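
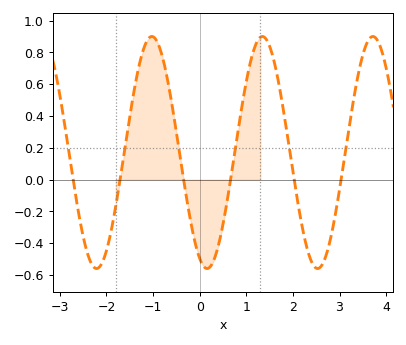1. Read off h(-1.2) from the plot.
0.824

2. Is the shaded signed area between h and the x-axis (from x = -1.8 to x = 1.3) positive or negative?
positive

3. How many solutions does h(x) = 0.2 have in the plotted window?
6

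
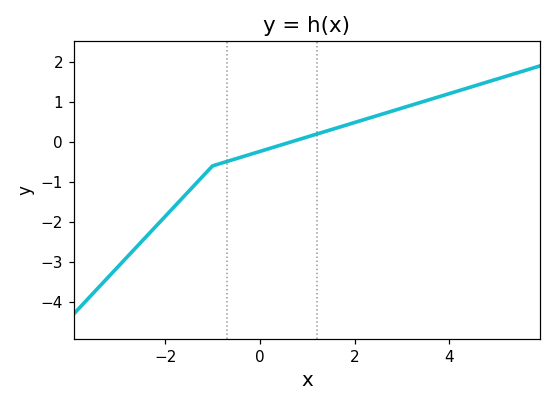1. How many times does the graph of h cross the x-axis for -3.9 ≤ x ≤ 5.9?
1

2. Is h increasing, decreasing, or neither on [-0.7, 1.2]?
increasing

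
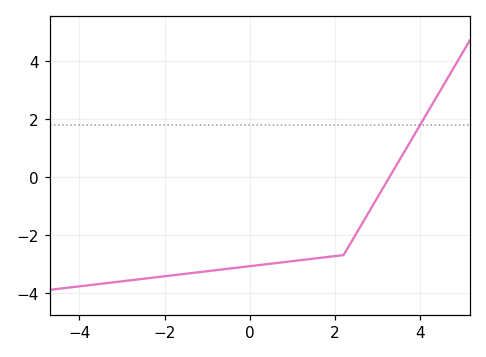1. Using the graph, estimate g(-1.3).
-3.4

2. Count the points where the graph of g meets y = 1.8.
1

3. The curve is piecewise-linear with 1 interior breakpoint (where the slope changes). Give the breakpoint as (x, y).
(2.2, -2.7)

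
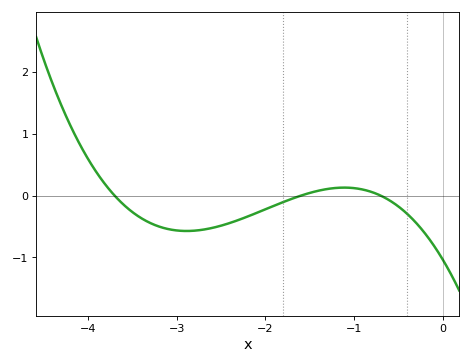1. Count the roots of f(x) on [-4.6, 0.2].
3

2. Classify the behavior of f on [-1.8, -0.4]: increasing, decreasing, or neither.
neither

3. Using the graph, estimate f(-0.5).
-0.176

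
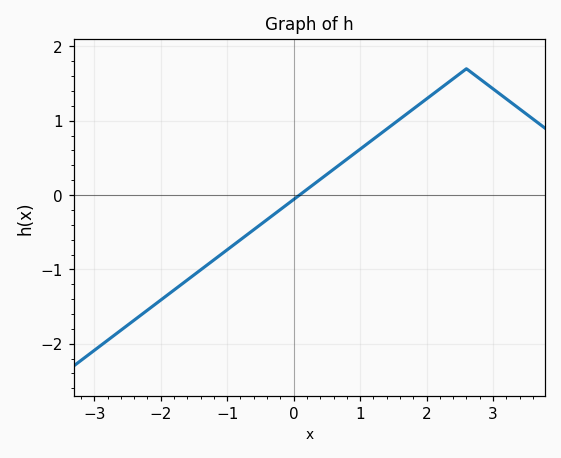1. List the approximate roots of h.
0.1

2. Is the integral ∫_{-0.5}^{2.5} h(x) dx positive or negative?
positive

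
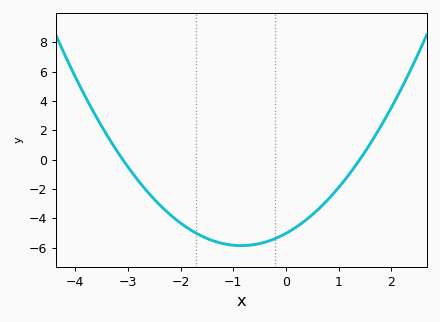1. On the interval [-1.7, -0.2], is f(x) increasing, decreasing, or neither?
neither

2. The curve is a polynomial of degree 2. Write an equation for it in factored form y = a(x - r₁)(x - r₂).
y = 1.16(x + 3.1)(x - 1.4)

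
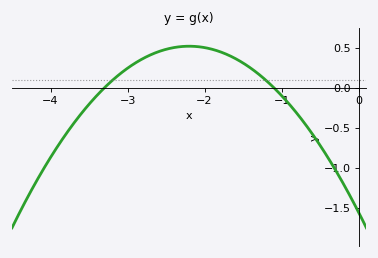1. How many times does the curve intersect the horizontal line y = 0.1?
2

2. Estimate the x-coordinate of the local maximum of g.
-2.2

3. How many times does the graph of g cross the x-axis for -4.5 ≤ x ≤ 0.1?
2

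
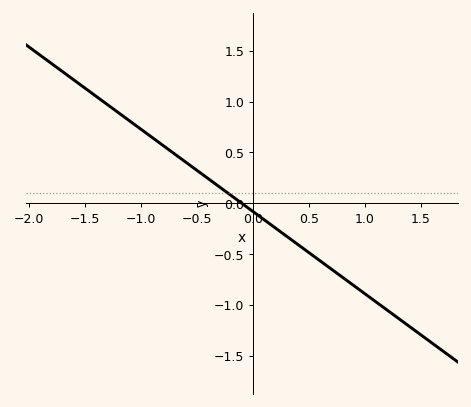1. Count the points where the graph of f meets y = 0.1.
1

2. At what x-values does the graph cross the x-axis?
-0.1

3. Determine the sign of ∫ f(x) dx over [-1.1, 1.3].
negative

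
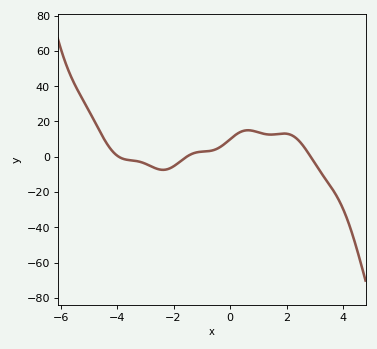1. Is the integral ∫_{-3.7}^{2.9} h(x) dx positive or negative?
positive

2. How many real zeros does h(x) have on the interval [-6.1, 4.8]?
3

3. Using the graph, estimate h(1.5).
12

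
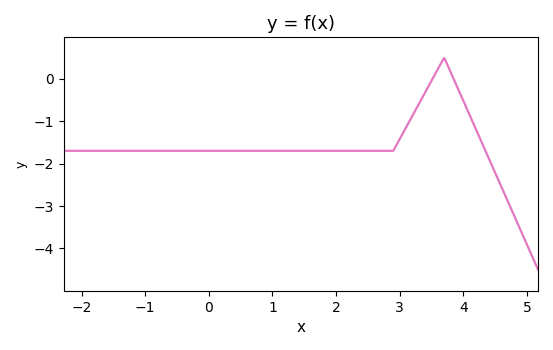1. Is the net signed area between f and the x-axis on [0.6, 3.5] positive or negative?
negative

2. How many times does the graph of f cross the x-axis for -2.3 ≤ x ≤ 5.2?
2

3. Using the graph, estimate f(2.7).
-1.7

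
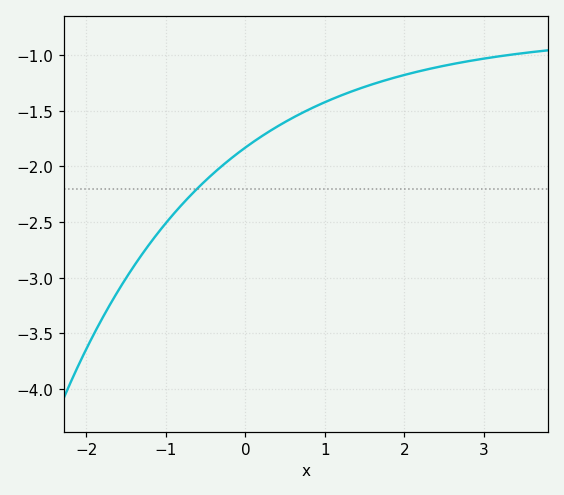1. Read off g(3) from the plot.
-1.03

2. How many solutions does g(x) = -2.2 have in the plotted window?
1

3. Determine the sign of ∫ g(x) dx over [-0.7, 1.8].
negative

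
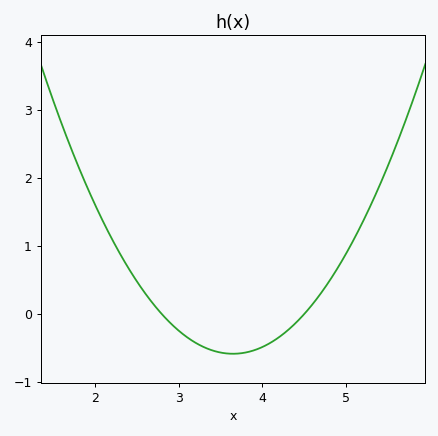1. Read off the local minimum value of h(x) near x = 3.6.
-0.585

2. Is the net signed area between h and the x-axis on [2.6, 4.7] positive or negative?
negative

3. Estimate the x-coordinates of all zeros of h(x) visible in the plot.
2.8, 4.5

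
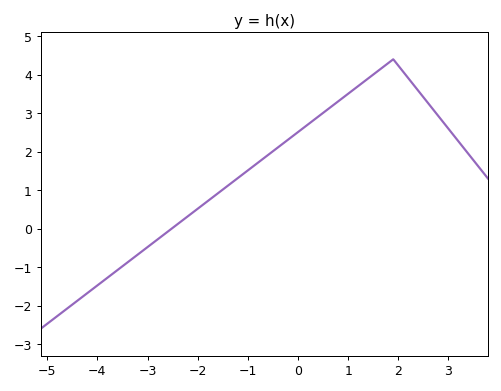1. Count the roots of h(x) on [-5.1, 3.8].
1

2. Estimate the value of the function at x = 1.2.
3.7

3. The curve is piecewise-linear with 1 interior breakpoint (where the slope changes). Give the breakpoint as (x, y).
(1.9, 4.4)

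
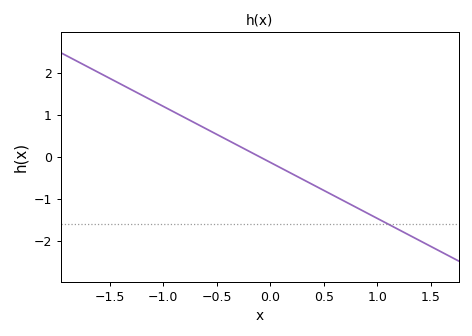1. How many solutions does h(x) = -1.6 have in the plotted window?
1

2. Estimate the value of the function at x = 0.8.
-1.2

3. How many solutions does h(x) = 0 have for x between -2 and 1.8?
1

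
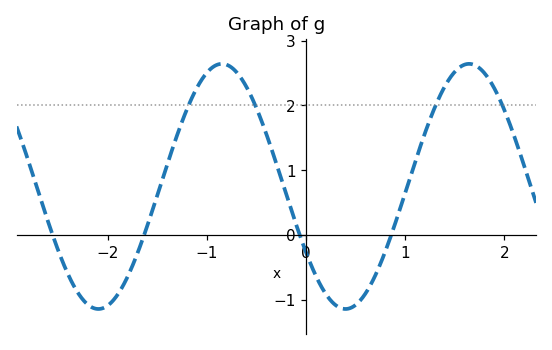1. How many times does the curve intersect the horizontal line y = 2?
4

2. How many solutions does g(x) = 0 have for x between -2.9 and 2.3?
4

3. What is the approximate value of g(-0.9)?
2.62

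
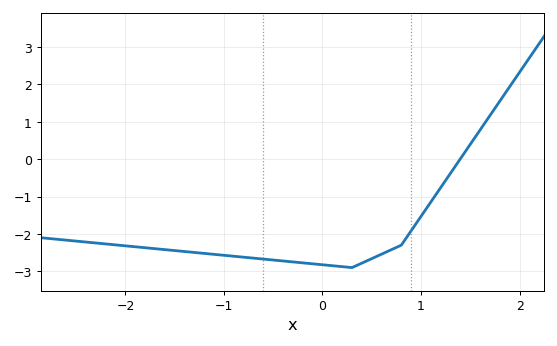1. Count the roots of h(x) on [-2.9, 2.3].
1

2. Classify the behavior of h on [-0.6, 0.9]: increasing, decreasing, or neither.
neither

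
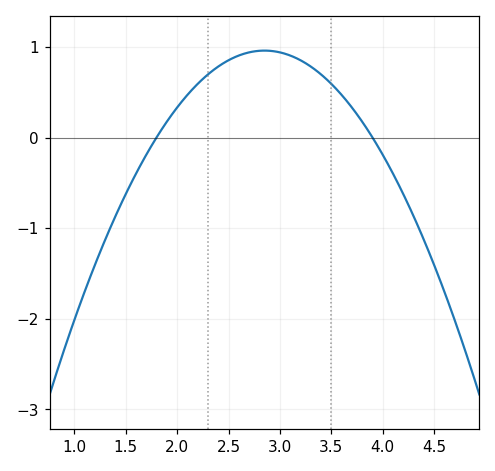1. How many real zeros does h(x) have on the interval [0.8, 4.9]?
2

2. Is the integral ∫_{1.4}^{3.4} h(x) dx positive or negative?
positive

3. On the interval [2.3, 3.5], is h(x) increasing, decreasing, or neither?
neither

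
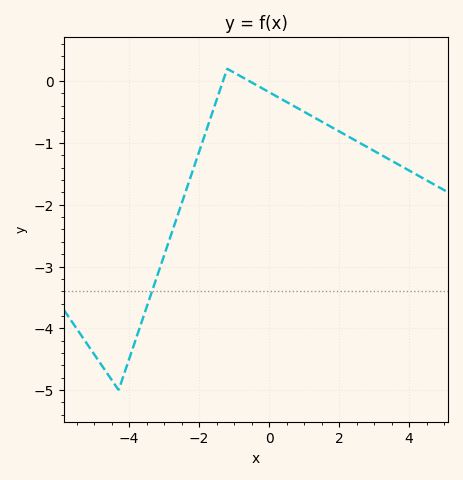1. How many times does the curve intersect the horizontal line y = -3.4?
1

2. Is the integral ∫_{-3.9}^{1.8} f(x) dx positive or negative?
negative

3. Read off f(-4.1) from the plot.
-4.7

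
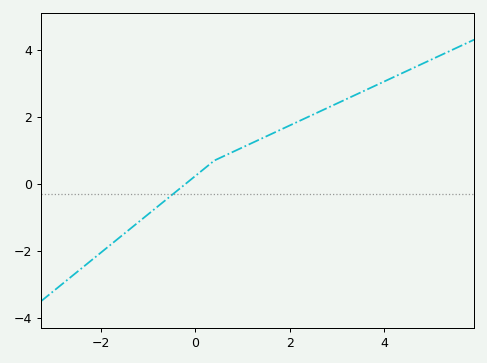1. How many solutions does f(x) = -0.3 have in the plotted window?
1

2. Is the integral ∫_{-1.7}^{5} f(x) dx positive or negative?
positive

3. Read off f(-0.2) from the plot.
0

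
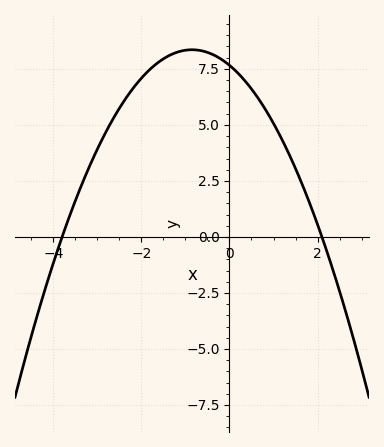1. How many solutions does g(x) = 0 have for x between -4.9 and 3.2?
2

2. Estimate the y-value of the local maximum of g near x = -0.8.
8.35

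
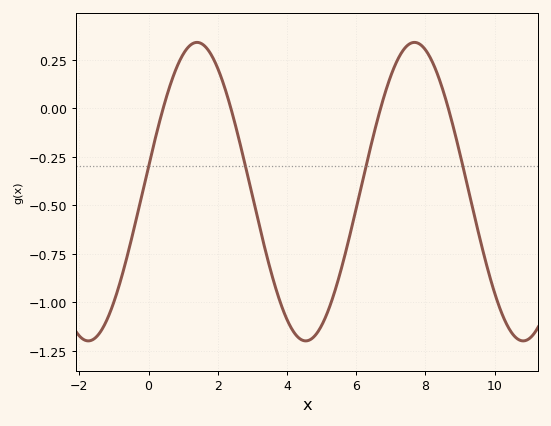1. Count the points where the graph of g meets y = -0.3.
4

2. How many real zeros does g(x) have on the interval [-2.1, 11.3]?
4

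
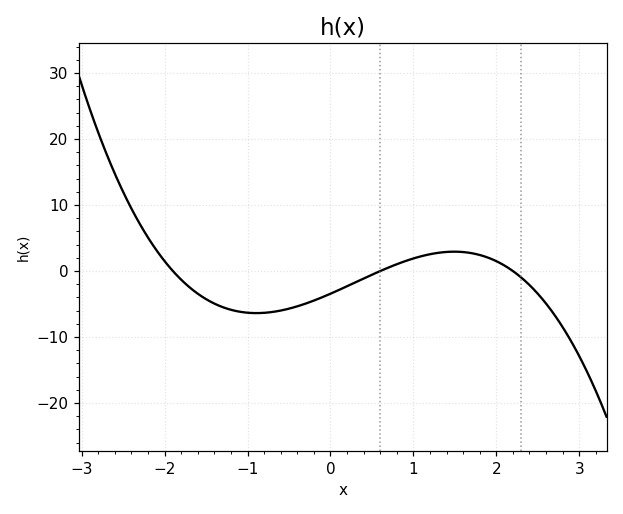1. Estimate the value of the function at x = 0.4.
-1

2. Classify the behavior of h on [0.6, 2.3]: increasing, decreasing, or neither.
neither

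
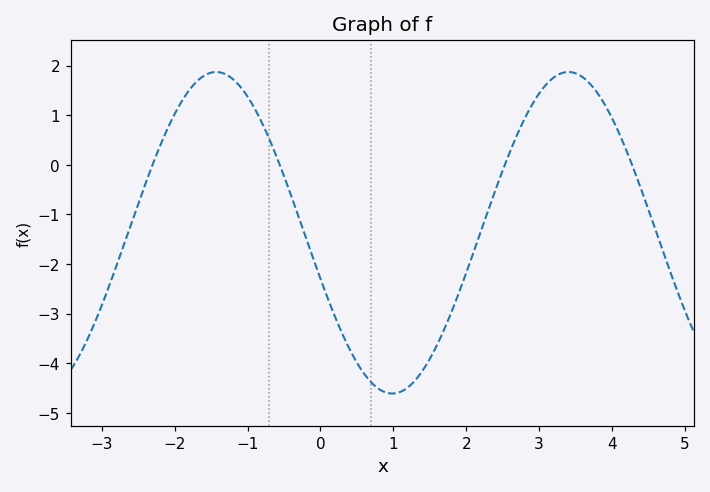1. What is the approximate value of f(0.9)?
-4.6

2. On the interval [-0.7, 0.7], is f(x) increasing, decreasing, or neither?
decreasing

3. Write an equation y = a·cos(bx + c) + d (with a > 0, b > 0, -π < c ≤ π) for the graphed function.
y = 3.24cos(1.3x + 1.9) - 1.37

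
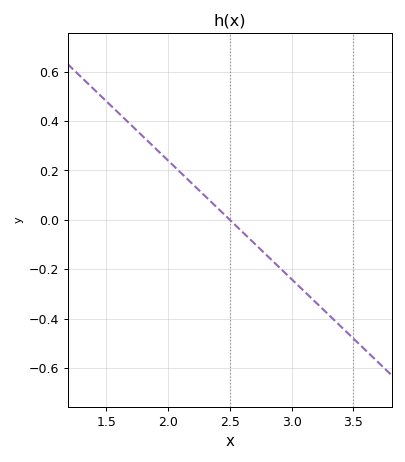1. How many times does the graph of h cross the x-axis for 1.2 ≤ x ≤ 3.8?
1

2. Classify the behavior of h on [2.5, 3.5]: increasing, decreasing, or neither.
decreasing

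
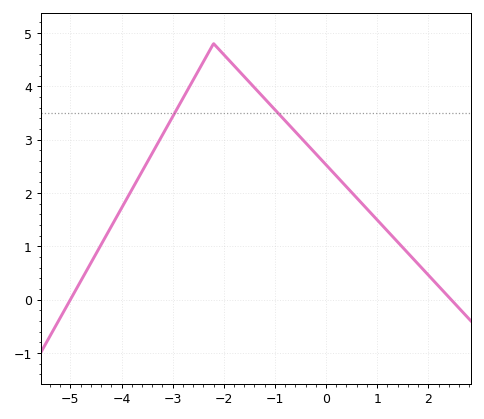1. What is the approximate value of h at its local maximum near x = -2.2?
4.8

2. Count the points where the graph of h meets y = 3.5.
2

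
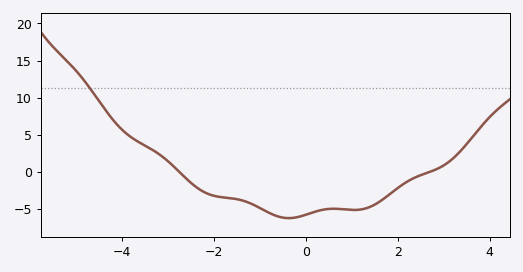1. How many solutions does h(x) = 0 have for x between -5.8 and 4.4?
2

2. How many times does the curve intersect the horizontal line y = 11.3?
1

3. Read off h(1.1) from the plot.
-5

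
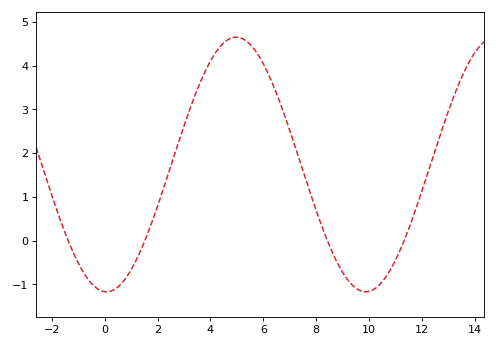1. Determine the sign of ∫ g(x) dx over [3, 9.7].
positive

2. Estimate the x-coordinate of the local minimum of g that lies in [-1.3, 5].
0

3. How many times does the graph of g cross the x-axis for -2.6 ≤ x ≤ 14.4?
4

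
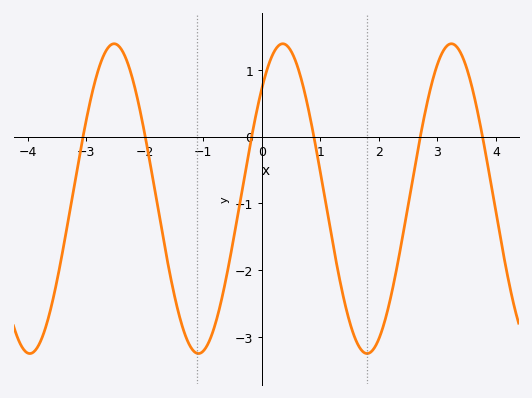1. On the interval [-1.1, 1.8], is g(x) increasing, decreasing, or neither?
neither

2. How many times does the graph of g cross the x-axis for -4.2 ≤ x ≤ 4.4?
6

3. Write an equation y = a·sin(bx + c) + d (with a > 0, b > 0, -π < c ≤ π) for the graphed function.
y = 2.32sin(2.18x + 0.792) - 0.93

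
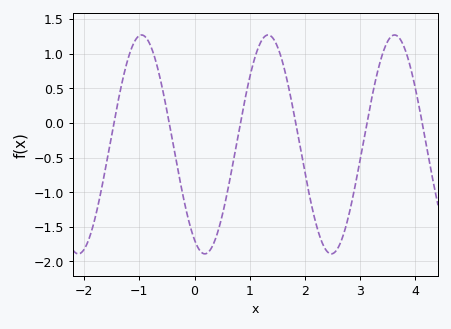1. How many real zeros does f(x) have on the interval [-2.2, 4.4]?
6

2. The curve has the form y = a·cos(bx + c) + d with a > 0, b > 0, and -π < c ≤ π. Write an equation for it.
y = 1.58cos(2.74x + 2.63) - 0.31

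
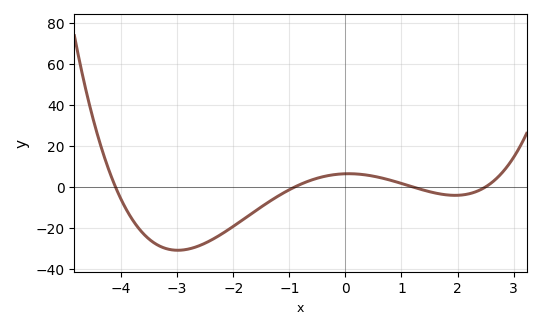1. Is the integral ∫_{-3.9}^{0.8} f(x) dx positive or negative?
negative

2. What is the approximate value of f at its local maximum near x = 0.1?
6.44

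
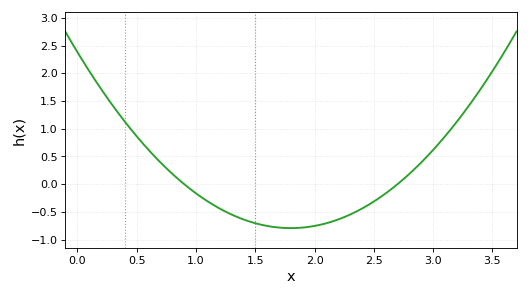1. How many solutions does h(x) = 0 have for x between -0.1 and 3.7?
2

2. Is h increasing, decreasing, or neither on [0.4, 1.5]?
decreasing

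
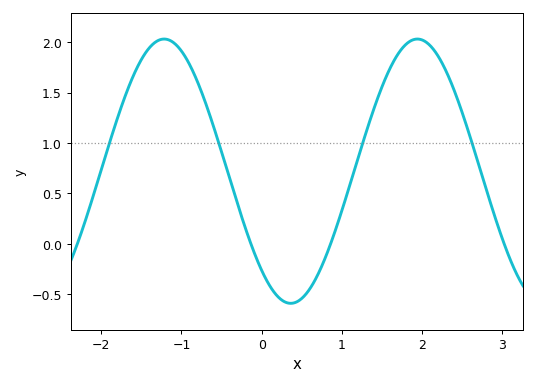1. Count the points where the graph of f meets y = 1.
4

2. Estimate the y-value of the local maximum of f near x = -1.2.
2.05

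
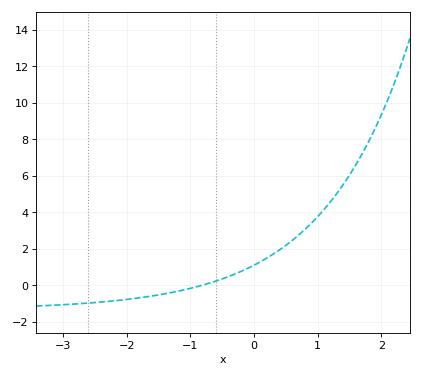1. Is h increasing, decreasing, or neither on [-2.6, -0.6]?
increasing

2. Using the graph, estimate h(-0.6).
0.2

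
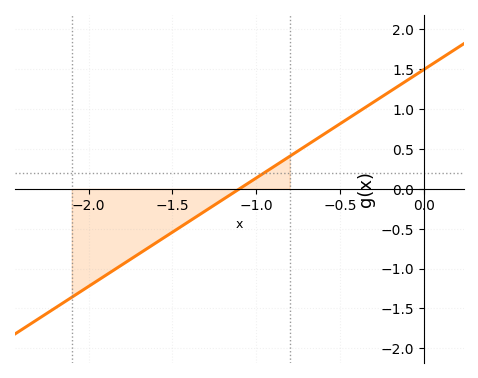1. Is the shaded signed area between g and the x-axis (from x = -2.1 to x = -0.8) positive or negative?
negative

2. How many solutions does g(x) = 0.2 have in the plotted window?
1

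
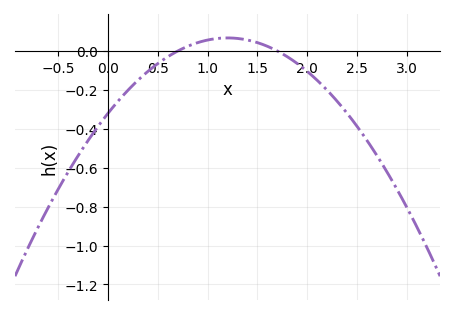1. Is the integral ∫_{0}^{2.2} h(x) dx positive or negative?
negative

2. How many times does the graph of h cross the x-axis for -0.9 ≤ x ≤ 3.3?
2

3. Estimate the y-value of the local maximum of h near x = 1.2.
0.068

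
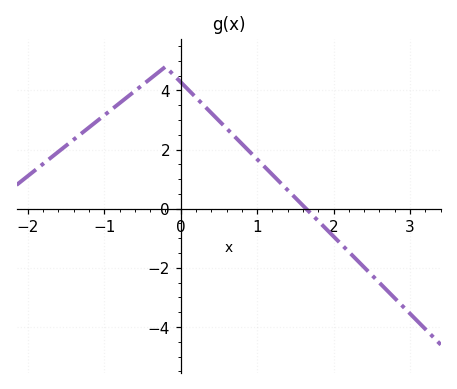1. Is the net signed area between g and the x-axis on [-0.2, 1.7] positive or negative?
positive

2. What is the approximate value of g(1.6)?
0.2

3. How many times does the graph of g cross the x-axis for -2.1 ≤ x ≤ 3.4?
1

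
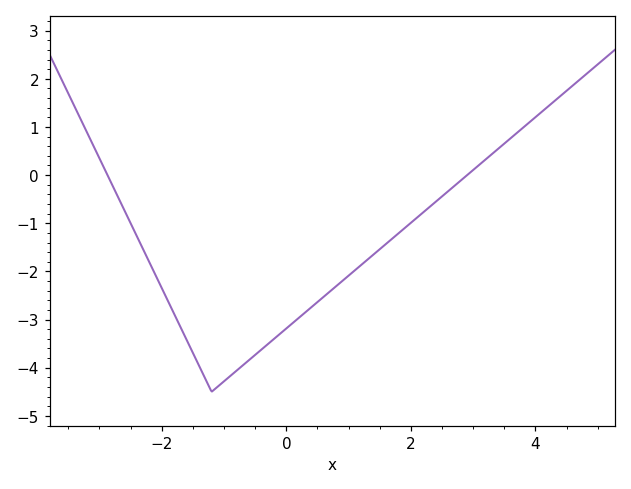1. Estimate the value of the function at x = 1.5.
-1.5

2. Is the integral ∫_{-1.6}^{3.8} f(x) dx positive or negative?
negative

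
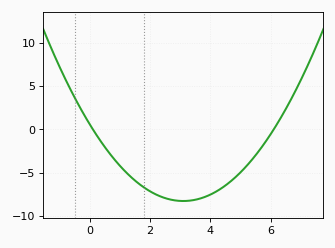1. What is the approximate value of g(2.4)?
-7.83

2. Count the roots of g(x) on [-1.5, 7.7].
2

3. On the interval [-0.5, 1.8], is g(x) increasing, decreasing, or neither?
decreasing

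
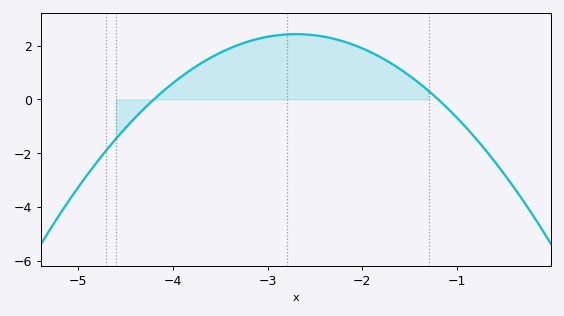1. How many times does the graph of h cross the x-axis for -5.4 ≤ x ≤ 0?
2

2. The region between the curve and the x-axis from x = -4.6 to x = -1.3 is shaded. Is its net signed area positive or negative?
positive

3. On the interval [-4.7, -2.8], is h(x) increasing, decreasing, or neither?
increasing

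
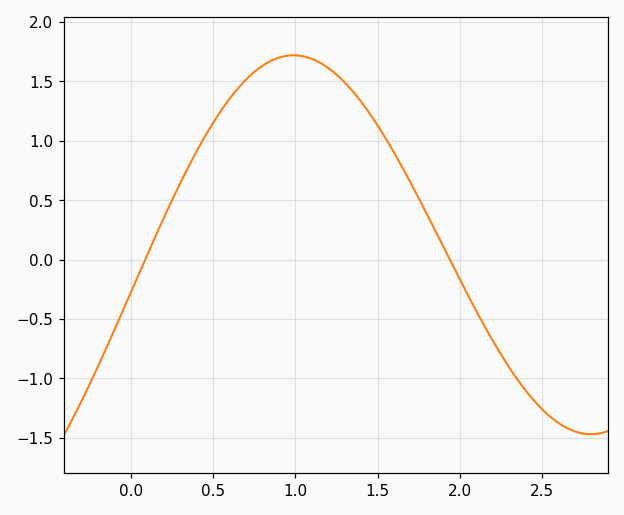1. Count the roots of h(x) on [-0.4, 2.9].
2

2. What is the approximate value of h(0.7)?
1.52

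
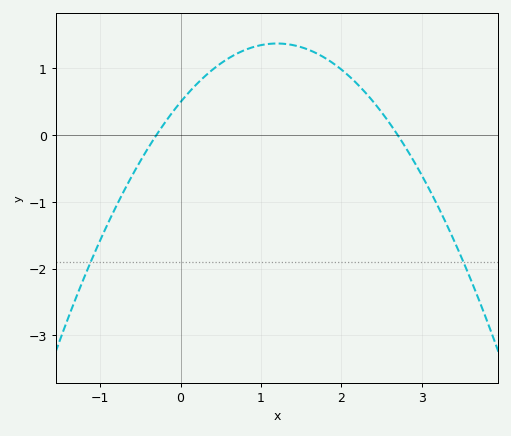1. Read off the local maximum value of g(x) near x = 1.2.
1.4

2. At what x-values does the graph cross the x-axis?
-0.3, 2.7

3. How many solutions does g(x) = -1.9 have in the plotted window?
2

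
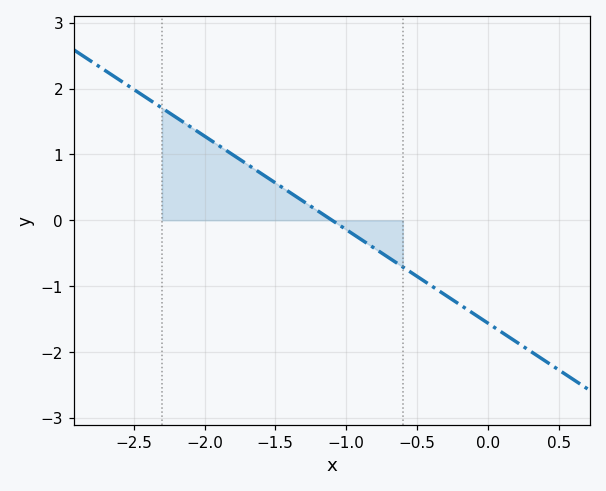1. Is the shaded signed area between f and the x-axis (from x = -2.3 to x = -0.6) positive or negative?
positive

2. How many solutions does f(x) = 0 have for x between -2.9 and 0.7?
1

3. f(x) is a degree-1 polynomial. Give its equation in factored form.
y = -1.42(x + 1.1)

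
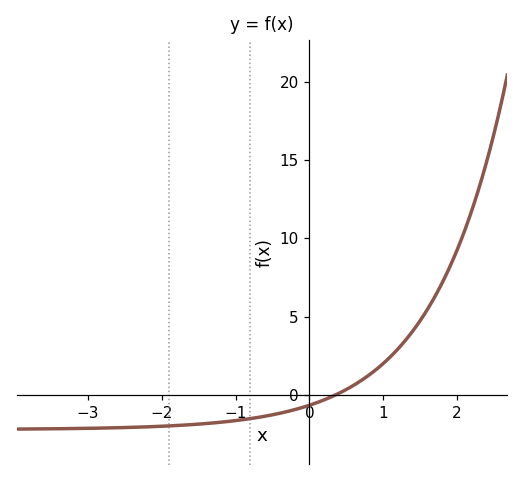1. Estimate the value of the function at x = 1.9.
8.16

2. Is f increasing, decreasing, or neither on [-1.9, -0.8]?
increasing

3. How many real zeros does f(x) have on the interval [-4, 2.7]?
1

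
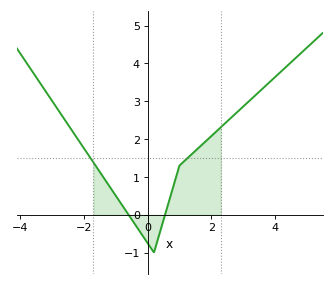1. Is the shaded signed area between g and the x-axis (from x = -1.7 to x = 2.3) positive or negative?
positive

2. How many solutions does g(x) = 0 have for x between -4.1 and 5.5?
2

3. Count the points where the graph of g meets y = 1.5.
2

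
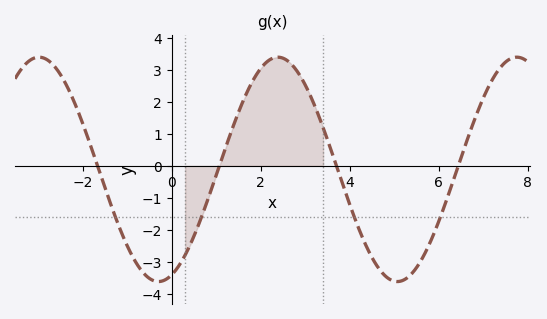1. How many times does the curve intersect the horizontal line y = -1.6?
4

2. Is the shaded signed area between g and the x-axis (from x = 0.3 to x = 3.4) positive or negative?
positive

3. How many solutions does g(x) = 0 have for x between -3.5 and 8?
4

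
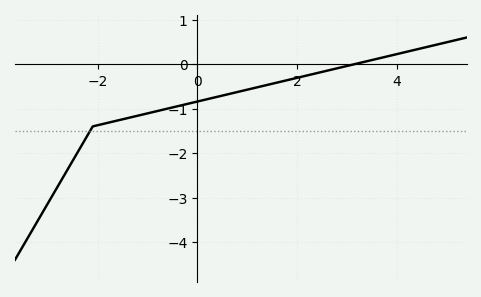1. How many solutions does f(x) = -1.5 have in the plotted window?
1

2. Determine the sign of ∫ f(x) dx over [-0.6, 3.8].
negative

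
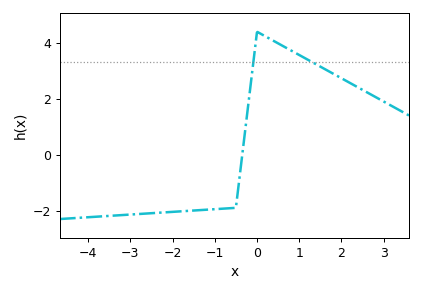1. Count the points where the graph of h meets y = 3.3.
2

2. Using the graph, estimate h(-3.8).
-2.2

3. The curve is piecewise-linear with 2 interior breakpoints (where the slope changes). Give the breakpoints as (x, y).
(-0.5, -1.9); (0, 4.4)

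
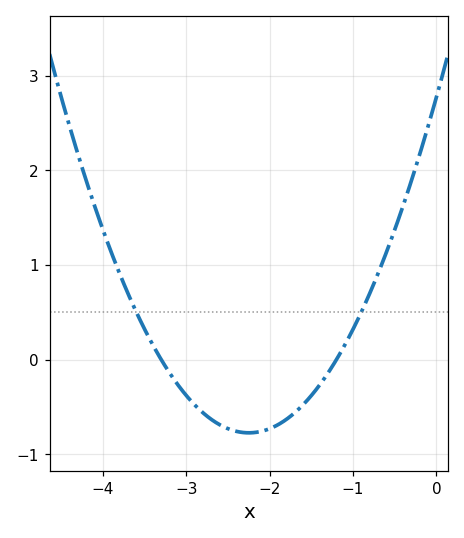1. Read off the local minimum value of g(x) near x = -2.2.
-0.8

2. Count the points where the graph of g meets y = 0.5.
2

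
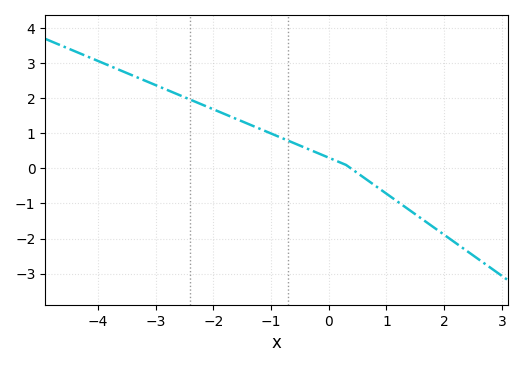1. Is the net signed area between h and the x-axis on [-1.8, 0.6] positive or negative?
positive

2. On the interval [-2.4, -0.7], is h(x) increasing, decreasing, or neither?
decreasing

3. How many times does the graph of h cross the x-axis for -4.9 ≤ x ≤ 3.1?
1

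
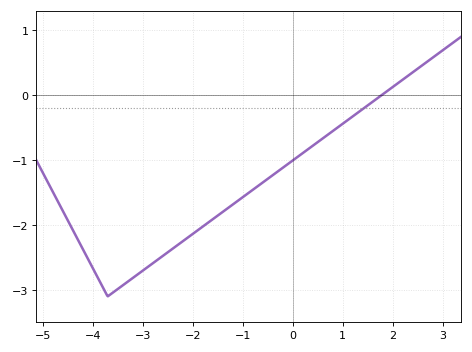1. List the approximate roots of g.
1.8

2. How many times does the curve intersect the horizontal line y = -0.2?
1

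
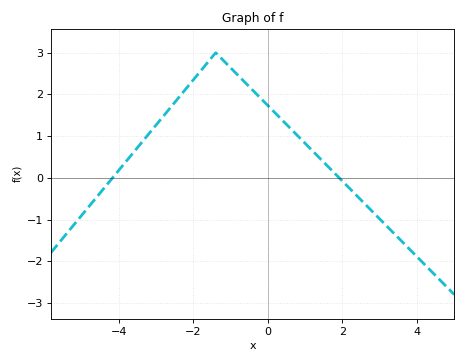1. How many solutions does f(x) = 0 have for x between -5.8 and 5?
2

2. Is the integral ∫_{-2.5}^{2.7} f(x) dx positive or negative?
positive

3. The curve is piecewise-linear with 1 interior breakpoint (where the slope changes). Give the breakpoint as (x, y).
(-1.4, 3)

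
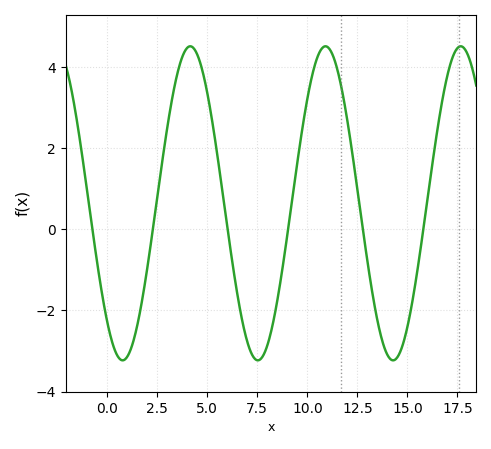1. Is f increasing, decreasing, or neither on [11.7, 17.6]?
neither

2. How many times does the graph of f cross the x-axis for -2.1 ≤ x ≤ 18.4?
6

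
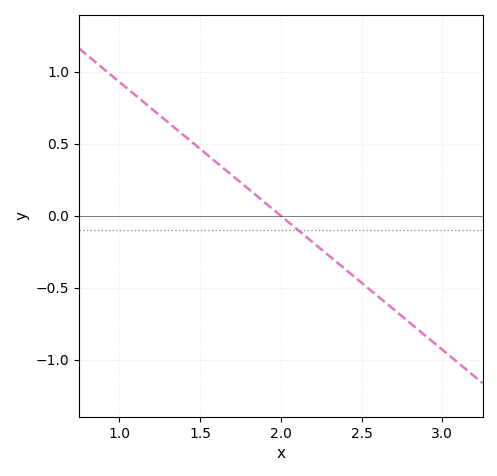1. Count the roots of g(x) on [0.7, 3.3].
1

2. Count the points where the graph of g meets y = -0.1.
1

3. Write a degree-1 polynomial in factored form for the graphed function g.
y = -0.93(x - 2)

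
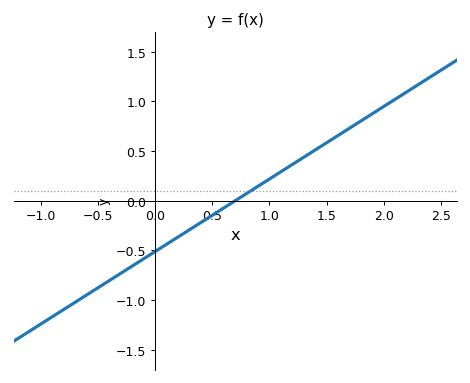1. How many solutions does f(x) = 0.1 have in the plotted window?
1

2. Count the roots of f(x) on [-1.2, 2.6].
1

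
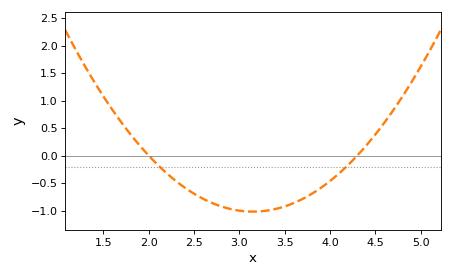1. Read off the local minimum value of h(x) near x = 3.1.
-1.02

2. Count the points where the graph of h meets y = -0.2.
2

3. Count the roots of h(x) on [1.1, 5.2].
2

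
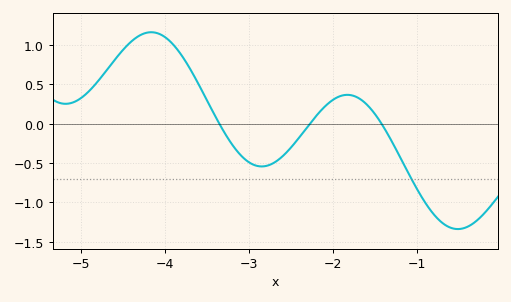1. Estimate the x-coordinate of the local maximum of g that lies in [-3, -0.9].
-1.8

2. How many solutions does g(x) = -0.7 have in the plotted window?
1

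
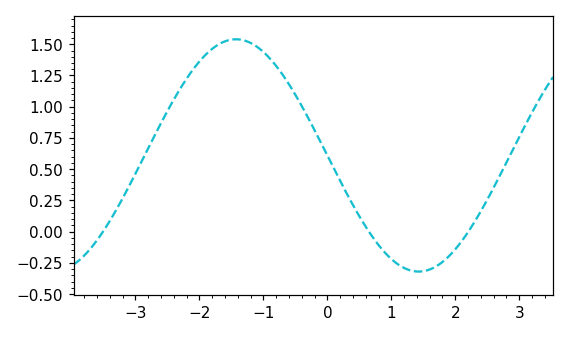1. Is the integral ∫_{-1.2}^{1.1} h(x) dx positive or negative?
positive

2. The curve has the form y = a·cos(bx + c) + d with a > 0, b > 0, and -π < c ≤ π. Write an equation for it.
y = 0.93cos(1.1x + 1.6) + 0.61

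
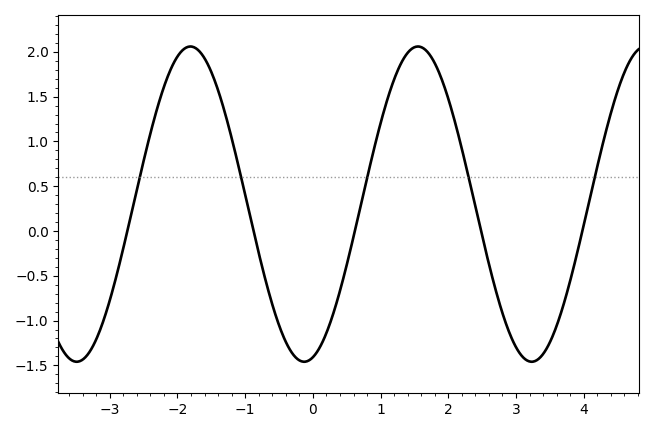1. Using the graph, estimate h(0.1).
-1.3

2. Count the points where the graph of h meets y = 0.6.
5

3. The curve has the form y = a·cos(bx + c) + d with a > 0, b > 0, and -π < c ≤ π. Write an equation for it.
y = 1.76cos(1.87x - 2.9) + 0.3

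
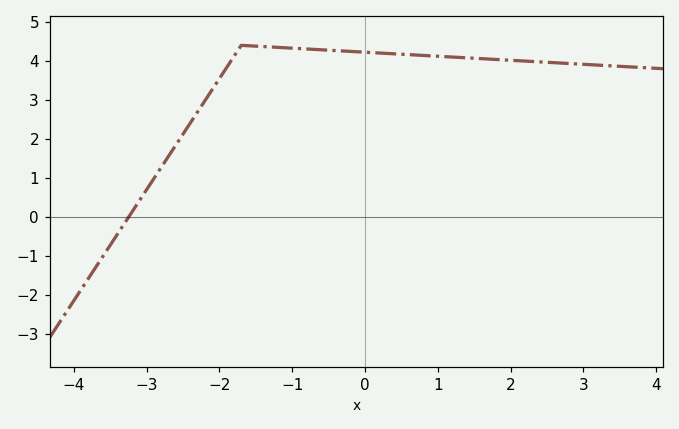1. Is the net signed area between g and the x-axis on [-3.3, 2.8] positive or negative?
positive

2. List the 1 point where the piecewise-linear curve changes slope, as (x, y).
(-1.7, 4.4)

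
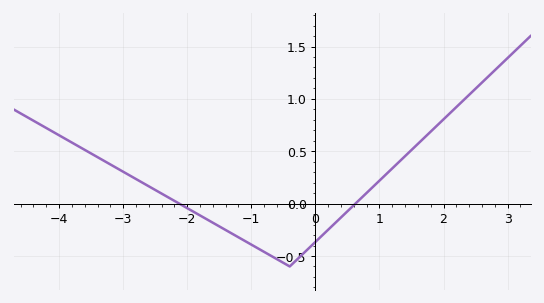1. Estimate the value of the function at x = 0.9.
0.161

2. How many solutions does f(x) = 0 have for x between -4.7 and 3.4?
2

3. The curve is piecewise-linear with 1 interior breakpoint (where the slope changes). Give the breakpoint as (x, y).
(-0.4, -0.6)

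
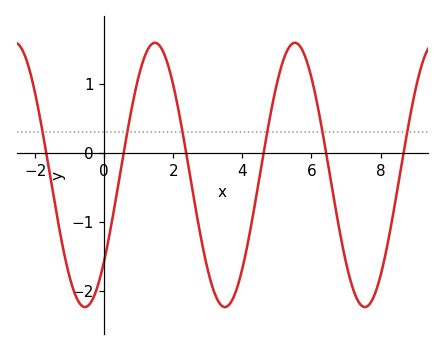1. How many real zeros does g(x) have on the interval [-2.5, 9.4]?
6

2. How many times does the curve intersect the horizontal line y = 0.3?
6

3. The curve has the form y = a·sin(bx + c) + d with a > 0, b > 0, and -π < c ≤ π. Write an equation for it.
y = 1.92sin(1.55x - 0.702) - 0.32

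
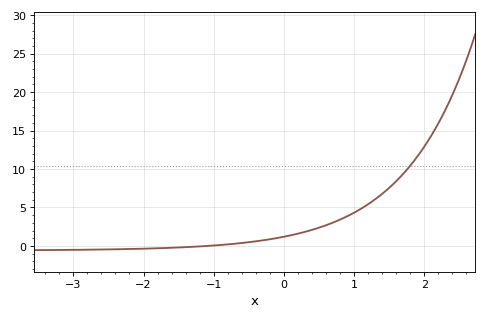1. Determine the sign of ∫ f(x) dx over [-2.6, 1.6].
positive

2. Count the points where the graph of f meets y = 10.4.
1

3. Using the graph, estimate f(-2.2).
-0.5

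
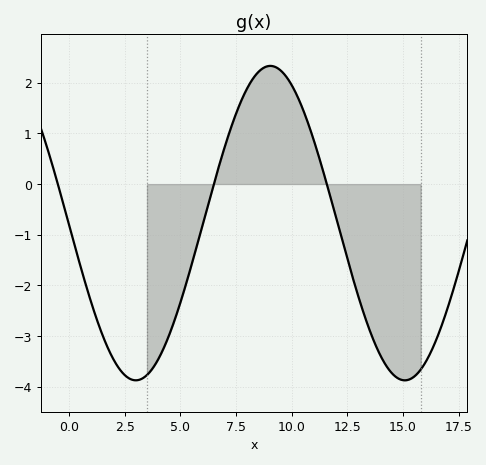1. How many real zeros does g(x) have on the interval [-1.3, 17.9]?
3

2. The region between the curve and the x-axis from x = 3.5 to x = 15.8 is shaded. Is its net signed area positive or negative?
negative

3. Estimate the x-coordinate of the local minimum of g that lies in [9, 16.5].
15.1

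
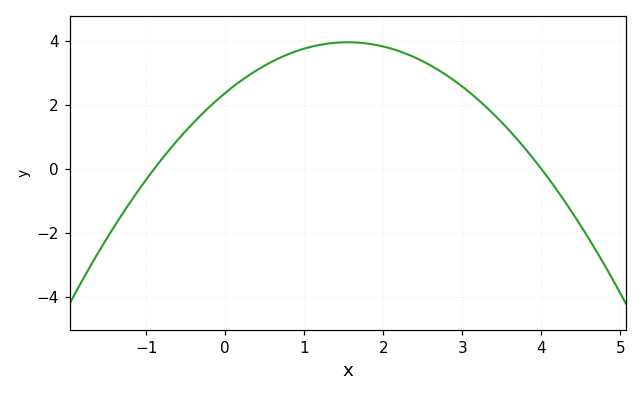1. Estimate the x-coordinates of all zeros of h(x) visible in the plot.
-0.9, 4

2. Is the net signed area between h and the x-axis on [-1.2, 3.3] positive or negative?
positive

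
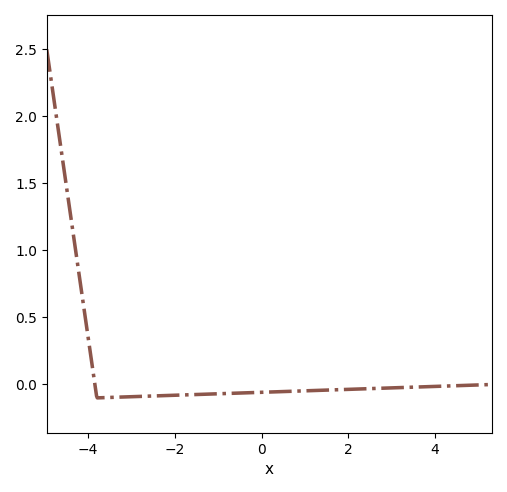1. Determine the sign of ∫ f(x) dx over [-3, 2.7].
negative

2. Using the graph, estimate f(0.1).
-0.05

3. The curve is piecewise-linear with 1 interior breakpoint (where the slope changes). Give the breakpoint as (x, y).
(-3.8, -0.1)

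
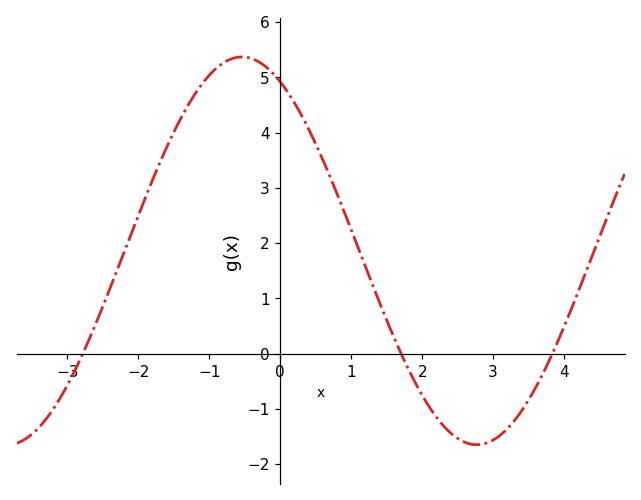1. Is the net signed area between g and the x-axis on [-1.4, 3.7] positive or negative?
positive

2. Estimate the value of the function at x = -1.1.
4.9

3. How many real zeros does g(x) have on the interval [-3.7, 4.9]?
3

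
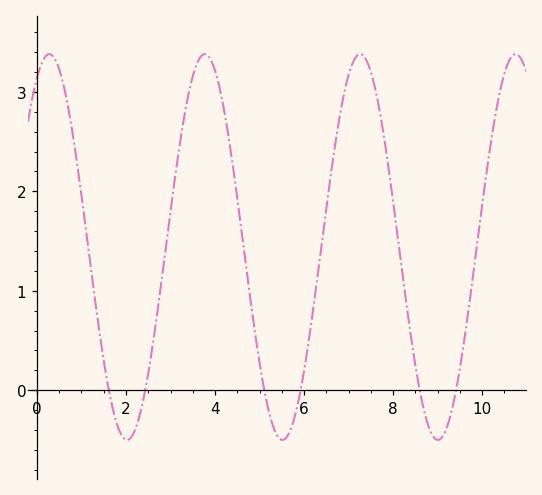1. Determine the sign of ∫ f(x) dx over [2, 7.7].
positive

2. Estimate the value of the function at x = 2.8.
1.11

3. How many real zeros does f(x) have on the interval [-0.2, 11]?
6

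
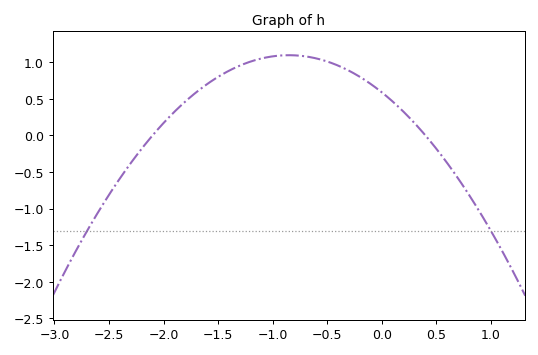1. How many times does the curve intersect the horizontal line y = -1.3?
2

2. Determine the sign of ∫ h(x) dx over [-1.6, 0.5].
positive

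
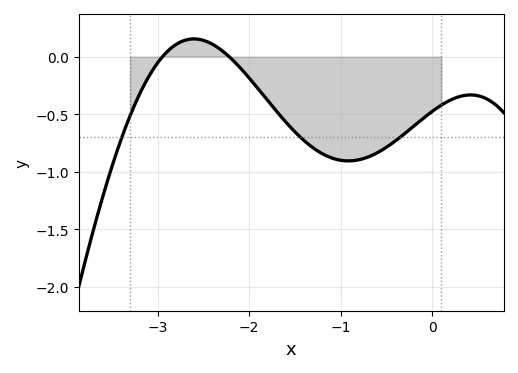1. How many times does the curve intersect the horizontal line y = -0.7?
3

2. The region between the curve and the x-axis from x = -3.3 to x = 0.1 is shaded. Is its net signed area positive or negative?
negative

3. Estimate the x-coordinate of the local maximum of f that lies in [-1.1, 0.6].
0.42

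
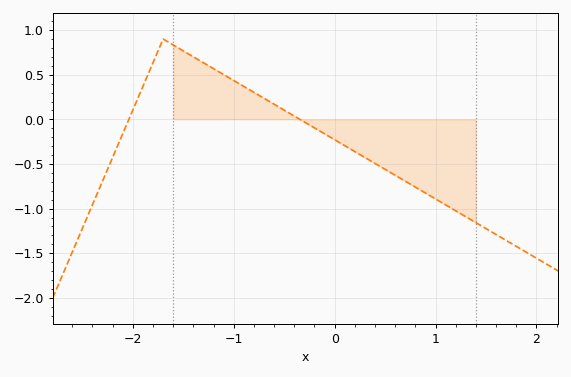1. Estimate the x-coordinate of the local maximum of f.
-1.7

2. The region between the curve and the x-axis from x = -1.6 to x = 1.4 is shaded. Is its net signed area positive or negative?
negative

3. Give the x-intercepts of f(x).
-2, -0.3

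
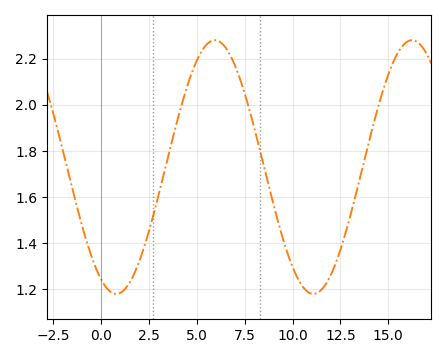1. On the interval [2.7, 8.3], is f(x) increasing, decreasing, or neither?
neither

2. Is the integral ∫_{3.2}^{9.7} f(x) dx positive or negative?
positive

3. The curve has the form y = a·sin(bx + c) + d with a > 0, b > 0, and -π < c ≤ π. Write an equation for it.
y = 0.55sin(0.61x - 2.1) + 1.73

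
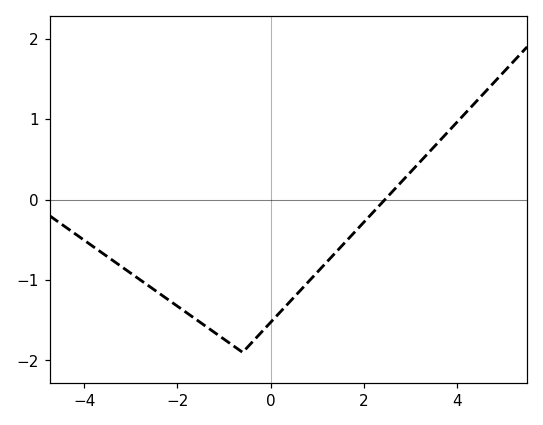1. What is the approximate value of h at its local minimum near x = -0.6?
-1.9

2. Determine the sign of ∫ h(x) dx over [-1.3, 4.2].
negative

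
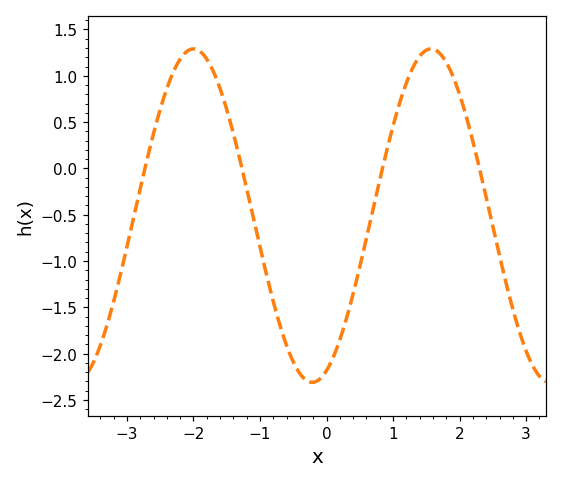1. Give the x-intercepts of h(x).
-2.73, -1.27, 0.84, 2.3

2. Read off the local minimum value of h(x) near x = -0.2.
-2.31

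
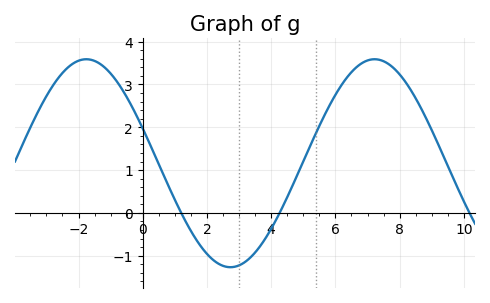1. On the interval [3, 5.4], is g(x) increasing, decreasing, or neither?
increasing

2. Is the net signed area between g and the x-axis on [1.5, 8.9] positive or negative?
positive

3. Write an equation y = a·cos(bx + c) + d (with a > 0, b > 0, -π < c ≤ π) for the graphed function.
y = 2.43cos(0.7x + 1.23) + 1.16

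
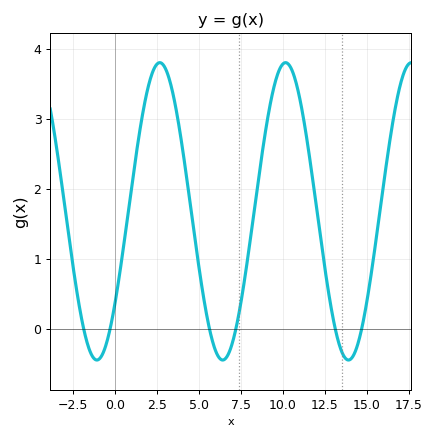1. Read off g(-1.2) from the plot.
-0.4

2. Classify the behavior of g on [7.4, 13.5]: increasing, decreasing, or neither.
neither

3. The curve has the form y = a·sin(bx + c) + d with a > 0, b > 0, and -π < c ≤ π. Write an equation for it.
y = 2.13sin(0.84x - 0.68) + 1.68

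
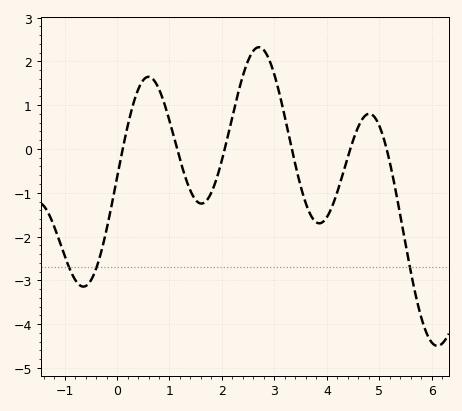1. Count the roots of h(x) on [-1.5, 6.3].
6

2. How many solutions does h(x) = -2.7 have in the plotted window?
3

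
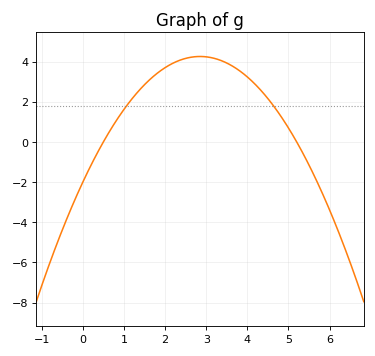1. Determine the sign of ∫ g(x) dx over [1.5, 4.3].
positive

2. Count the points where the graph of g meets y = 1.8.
2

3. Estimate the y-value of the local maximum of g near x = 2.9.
4.25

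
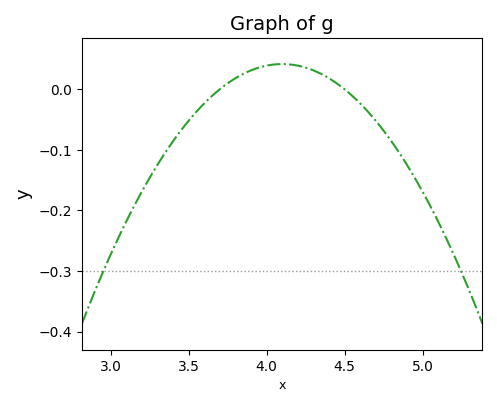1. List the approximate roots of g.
3.7, 4.5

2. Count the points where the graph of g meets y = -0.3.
2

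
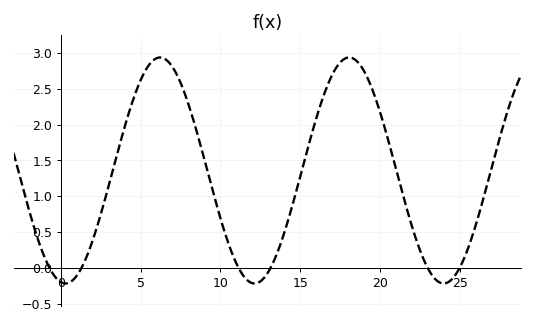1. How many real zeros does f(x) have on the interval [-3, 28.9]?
6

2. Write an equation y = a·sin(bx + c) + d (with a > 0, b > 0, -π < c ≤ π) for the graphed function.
y = 1.58sin(0.53x - 1.72) + 1.36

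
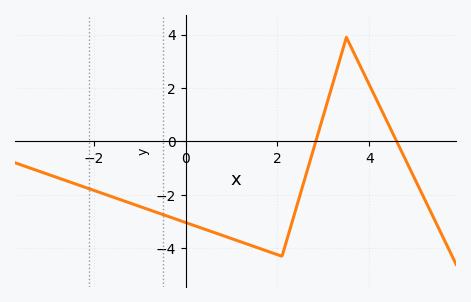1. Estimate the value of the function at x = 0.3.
-3.22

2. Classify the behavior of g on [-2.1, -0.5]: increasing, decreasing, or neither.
decreasing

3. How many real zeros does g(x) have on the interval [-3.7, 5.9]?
2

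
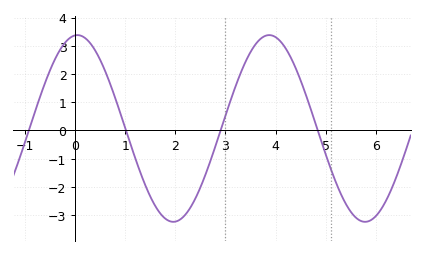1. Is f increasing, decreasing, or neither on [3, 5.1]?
neither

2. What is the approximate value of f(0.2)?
3.27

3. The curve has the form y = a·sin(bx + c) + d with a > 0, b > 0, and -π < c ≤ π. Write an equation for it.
y = 3.31sin(1.64x + 1.5) + 0.07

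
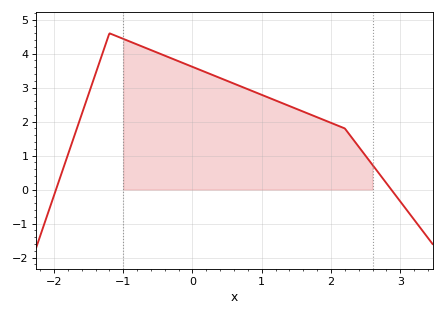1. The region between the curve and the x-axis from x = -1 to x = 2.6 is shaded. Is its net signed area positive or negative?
positive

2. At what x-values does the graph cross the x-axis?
-1.97, 2.87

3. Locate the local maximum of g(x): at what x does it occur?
-1.2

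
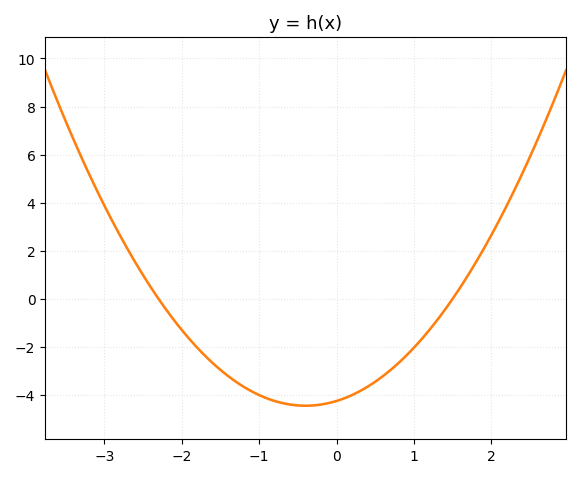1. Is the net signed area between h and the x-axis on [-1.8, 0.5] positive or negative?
negative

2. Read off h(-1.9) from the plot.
-1.67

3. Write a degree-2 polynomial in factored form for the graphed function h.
y = 1.23(x + 2.3)(x - 1.5)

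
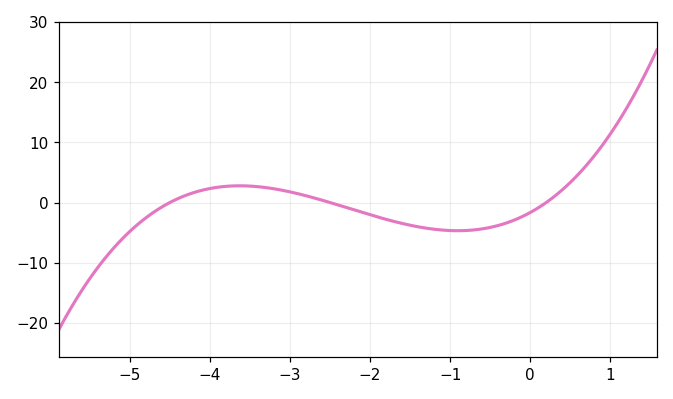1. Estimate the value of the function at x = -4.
2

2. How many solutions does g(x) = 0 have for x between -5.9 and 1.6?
3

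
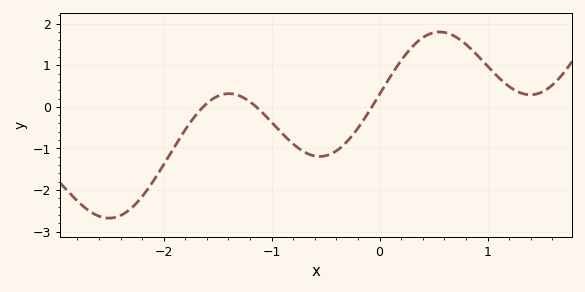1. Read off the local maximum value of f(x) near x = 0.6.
1.8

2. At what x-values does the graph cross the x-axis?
-1.63, -1.14, -0.071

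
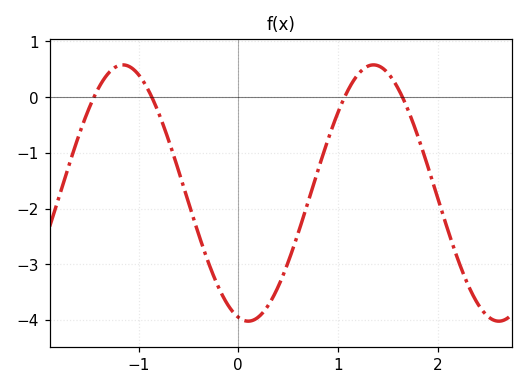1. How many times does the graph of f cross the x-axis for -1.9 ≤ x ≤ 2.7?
4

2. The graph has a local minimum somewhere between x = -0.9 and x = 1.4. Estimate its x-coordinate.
0.1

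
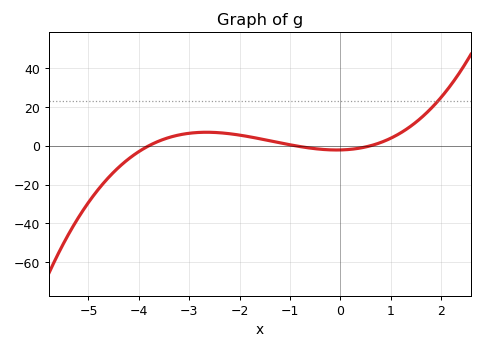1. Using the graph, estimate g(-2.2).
6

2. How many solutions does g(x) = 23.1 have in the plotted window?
1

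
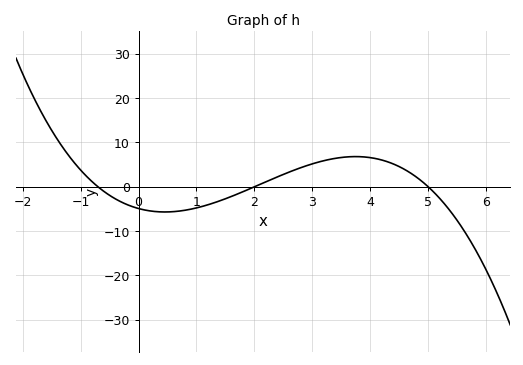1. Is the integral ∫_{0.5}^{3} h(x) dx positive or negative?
negative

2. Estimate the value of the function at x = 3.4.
6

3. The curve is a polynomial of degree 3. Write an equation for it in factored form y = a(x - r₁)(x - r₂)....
y = -0.7(x + 0.7)(x - 2)(x - 5)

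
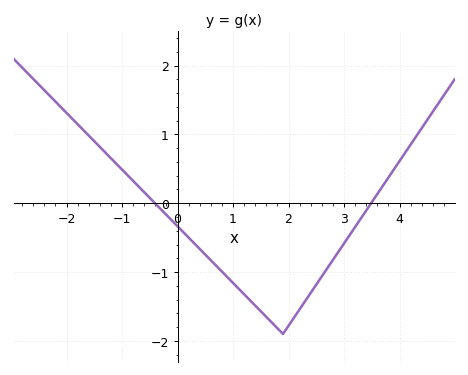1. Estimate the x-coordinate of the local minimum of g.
2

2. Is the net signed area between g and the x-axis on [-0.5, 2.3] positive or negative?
negative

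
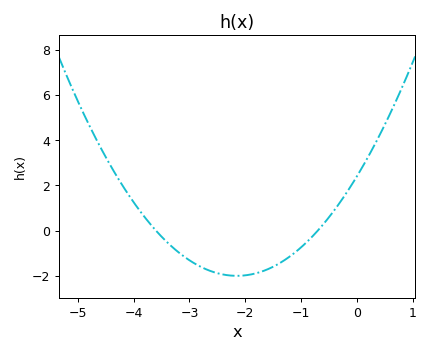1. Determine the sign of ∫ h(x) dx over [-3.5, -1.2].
negative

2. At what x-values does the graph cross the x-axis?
-3.6, -0.7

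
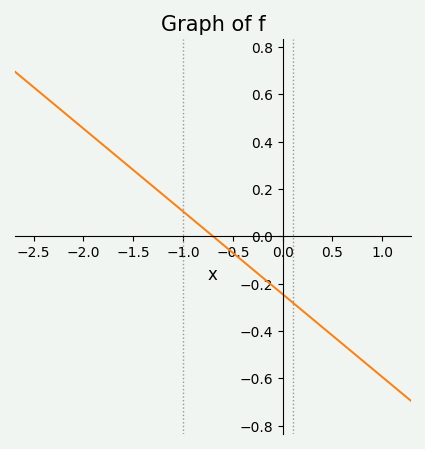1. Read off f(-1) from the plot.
0.1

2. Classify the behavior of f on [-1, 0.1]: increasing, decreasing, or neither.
decreasing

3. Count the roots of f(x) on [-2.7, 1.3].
1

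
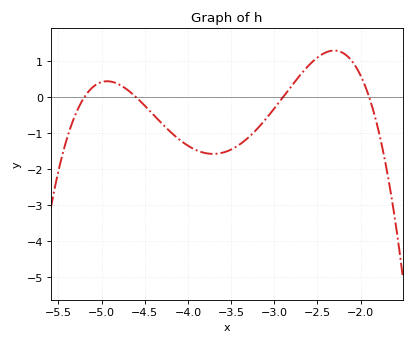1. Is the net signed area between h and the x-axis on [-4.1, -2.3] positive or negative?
negative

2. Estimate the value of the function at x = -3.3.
-1.12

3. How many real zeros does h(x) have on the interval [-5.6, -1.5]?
4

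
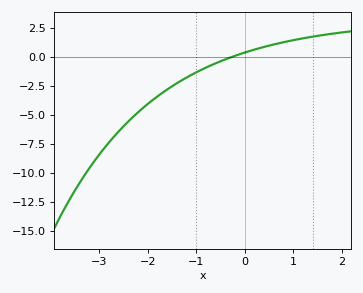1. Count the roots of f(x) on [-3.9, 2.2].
1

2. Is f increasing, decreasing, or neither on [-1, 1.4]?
increasing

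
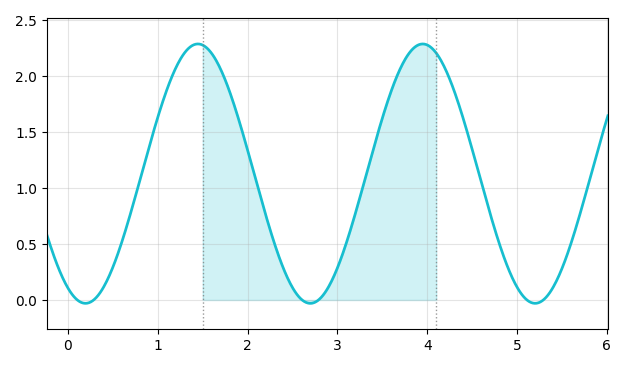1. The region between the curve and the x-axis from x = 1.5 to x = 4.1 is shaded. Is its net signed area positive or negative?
positive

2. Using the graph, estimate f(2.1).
1.05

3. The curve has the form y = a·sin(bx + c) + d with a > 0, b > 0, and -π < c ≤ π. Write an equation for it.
y = 1.16sin(2.51x - 2.06) + 1.13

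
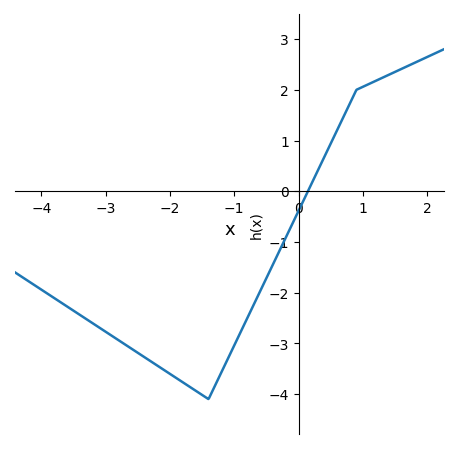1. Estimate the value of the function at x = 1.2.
2.2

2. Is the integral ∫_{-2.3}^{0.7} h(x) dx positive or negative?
negative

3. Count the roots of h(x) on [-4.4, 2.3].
1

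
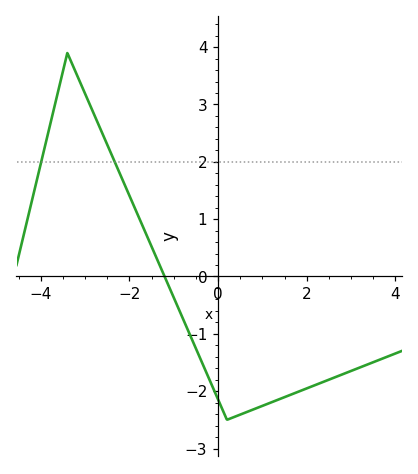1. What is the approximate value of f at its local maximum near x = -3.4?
3.9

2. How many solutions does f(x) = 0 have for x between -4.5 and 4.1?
1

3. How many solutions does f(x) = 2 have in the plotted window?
2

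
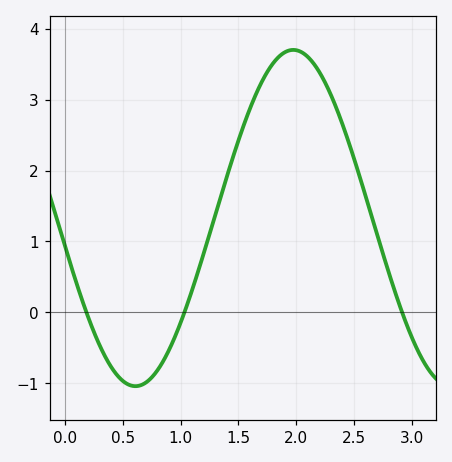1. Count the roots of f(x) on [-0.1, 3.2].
3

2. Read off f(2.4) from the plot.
2.7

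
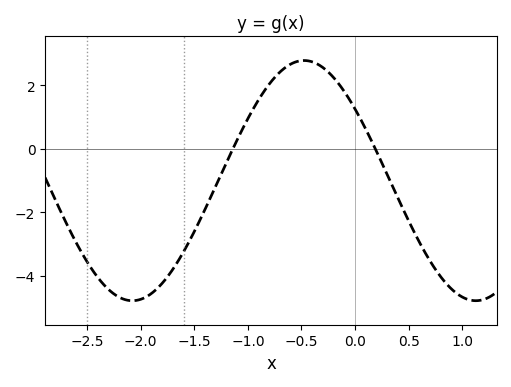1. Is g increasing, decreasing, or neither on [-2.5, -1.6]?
neither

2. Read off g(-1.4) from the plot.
-2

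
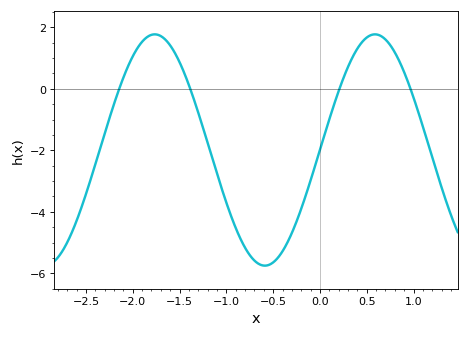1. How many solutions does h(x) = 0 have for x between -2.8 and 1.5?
4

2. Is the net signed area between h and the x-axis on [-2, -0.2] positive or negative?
negative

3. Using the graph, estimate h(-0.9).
-4.6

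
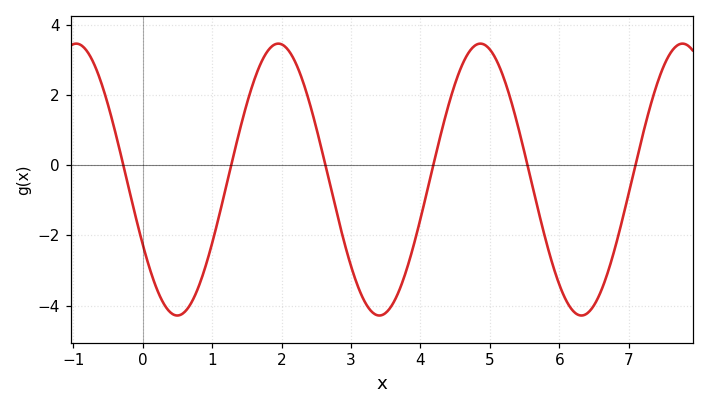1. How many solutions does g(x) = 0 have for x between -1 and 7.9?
6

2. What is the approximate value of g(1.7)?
2.89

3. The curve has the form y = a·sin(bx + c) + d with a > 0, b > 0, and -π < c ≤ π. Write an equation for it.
y = 3.87sin(2.16x - 2.65) - 0.41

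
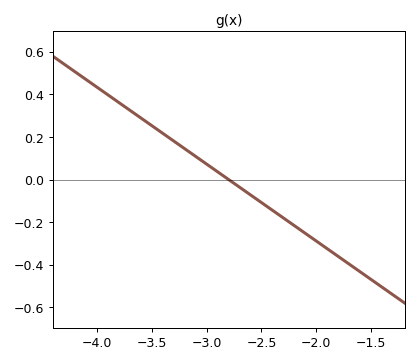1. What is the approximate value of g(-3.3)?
0.18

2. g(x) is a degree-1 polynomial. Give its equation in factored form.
y = -0.36(x + 2.8)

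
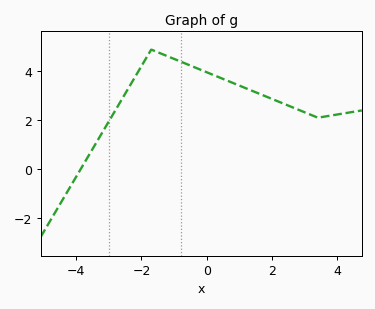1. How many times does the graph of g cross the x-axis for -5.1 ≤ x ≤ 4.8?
1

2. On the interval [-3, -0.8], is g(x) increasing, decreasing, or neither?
neither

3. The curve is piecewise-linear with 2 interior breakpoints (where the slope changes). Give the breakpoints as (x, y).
(-1.7, 4.9); (3.4, 2.1)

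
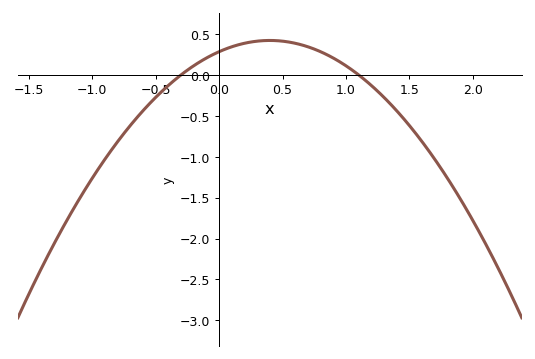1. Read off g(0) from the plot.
0.3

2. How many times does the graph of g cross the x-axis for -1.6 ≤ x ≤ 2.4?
2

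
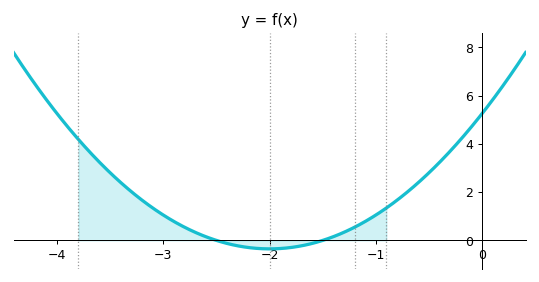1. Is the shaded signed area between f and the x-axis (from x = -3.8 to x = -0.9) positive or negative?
positive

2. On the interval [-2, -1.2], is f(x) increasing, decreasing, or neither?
increasing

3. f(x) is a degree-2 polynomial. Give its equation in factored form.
y = 1.4(x + 2.5)(x + 1.5)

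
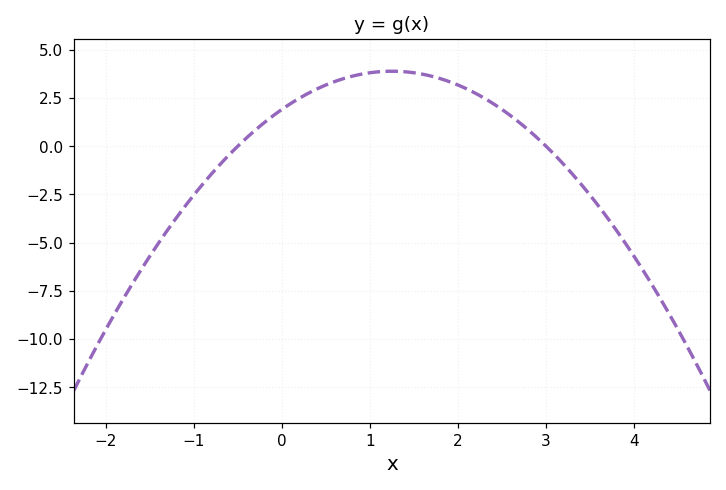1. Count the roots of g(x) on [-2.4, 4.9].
2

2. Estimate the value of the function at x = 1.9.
3.4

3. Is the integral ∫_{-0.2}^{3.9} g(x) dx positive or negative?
positive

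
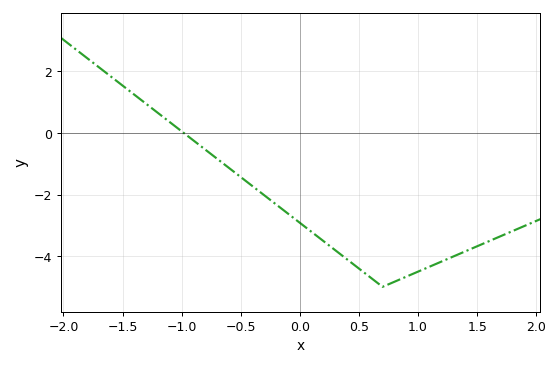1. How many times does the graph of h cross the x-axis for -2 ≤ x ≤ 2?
1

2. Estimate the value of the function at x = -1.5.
1.54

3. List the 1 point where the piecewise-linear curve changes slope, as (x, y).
(0.7, -5)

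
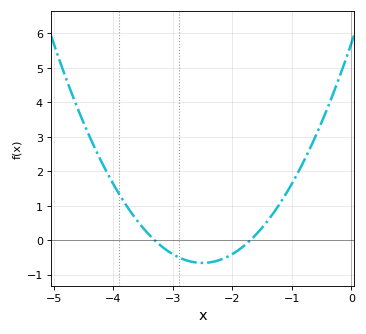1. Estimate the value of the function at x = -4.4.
3.03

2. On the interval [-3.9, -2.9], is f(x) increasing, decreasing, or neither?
decreasing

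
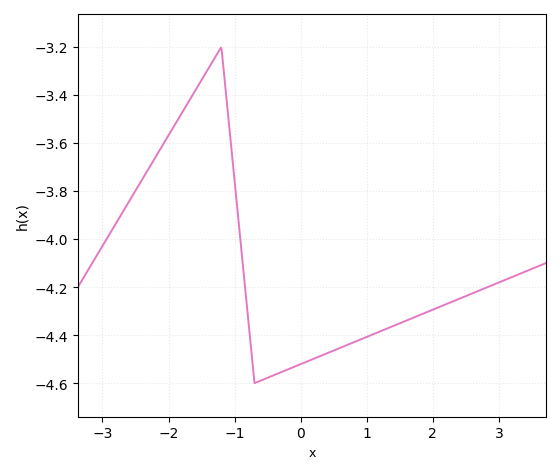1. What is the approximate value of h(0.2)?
-4.5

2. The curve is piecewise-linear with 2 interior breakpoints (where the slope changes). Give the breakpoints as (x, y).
(-1.2, -3.2); (-0.7, -4.6)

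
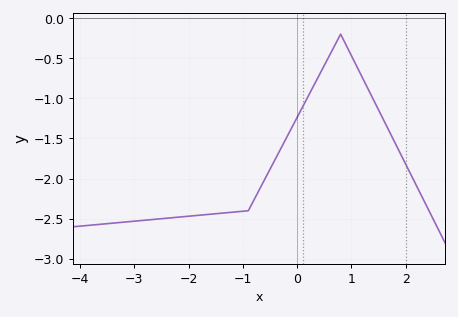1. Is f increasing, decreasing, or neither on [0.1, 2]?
neither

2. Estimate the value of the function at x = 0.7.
-0.329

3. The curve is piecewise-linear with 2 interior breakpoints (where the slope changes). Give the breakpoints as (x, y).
(-0.9, -2.4); (0.8, -0.2)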